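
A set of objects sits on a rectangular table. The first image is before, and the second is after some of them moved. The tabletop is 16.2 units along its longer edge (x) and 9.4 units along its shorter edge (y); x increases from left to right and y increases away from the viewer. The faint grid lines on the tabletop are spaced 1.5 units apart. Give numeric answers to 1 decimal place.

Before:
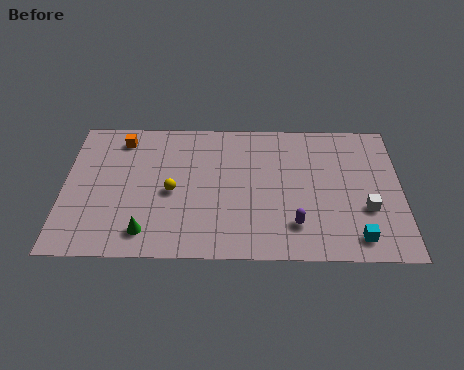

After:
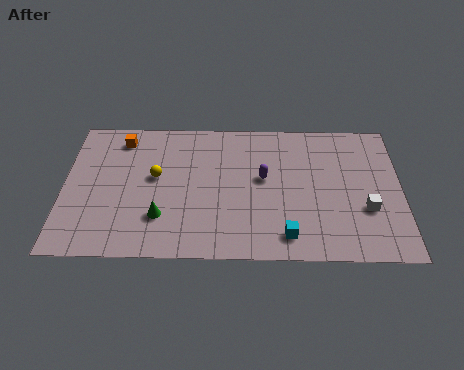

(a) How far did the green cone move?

1.2

The green cone moved from about (4.0, 1.6) to (4.7, 2.6), a distance of √(0.7² + 1.0²) ≈ 1.2.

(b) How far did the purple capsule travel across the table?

3.4

From (11.1, 2.2) to (9.6, 5.3), the purple capsule covered √(1.5² + 3.1²) ≈ 3.4 units.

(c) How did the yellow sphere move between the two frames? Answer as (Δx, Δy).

(-0.8, 1.0)

From the two frames, the yellow sphere sits at roughly (5.2, 4.3) before and (4.4, 5.3) after.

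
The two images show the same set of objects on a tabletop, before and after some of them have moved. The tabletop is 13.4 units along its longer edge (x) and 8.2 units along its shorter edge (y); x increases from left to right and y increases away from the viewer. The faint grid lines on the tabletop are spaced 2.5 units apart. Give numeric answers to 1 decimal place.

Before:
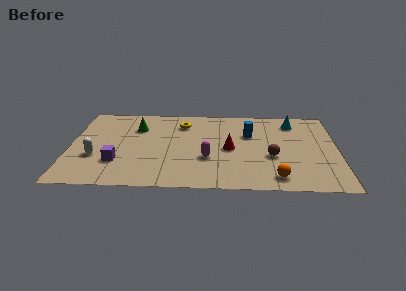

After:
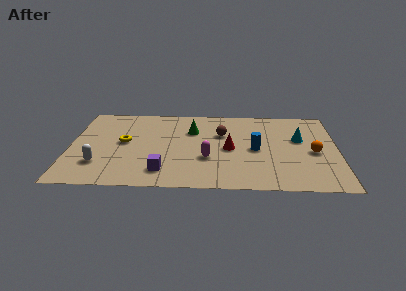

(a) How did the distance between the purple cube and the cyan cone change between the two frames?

-2.2

Before: roughly 9.8 units apart; after: 7.6. That's 2.2 units closer together.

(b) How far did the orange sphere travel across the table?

3.1

The orange sphere moved from about (10.3, 1.2) to (12.2, 3.7), a distance of √(1.9² + 2.5²) ≈ 3.1.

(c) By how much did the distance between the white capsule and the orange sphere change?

+1.6

They were about 9.2 units apart before and 10.8 after — 1.6 units further apart.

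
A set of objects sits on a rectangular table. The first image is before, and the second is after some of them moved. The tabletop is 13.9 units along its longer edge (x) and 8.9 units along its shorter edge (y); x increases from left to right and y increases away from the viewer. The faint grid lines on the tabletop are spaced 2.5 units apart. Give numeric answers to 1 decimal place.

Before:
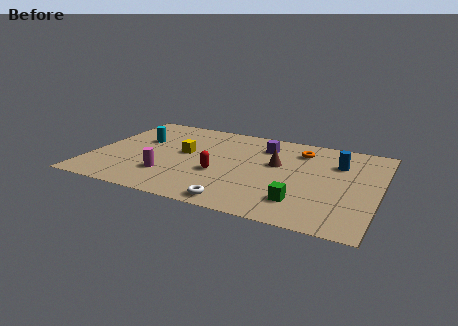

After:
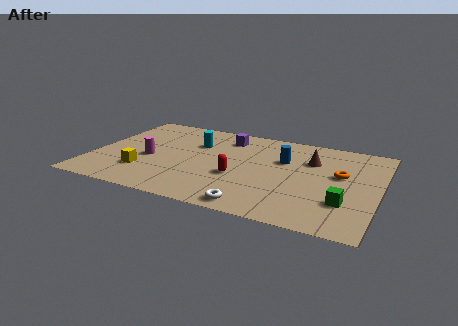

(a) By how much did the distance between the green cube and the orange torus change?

-2.4

They were about 5.0 units apart before and 2.6 after — 2.4 units closer together.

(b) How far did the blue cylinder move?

2.6

From (11.8, 6.3) to (9.2, 5.8), the blue cylinder covered √(2.6² + 0.5²) ≈ 2.6 units.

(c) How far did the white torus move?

0.8

From (7.5, 0.9) to (8.3, 0.9), the white torus covered √(0.8² + 0.0²) ≈ 0.8 units.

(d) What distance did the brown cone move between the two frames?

1.8

The brown cone moved from about (8.9, 5.3) to (10.5, 6.2), a distance of √(1.6² + 0.9²) ≈ 1.8.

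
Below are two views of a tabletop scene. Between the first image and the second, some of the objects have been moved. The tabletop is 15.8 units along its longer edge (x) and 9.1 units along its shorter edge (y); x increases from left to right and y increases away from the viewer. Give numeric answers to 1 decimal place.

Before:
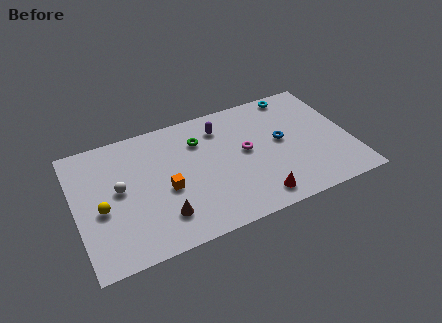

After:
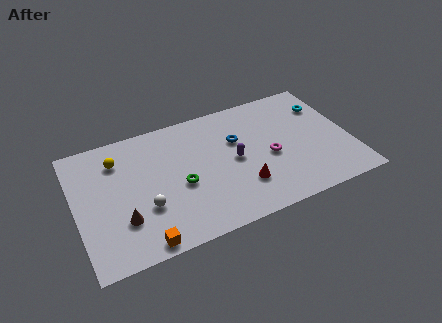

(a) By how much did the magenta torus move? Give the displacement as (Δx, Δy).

(1.3, -0.9)

The magenta torus was at about (9.8, 4.9) and moved to about (11.1, 4.0).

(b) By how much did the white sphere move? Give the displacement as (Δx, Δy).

(1.3, -1.8)

The white sphere was at about (2.5, 4.9) and moved to about (3.8, 3.1).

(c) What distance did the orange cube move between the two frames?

3.5

The orange cube was near (5.1, 3.9) before and (3.4, 0.8) after, so it travelled √(1.7² + 3.1²) ≈ 3.5 units.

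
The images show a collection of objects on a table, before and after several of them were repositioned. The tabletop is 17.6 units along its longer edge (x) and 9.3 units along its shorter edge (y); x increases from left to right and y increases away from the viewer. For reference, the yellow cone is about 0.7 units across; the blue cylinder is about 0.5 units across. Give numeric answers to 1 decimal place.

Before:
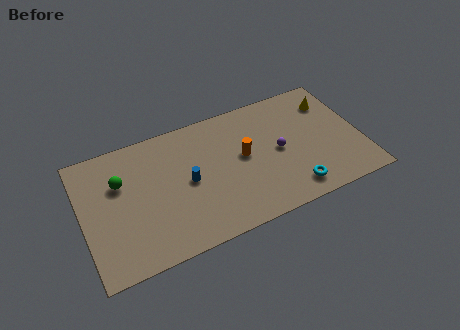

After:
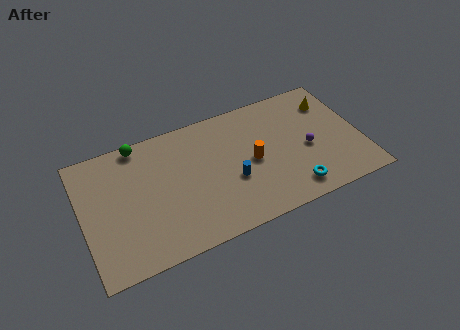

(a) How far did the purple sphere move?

1.9

The purple sphere moved from about (12.4, 4.6) to (14.2, 4.1), a distance of √(1.8² + 0.5²) ≈ 1.9.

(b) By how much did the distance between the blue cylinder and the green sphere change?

+2.9

The distance was about 4.4 in the first image and 7.3 in the second, so they moved 2.9 units further apart.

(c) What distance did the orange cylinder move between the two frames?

0.8

From (10.2, 5.1) to (10.7, 4.5), the orange cylinder covered √(0.5² + 0.6²) ≈ 0.8 units.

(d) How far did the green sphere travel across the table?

2.7

The green sphere was near (2.5, 6.2) before and (3.9, 8.5) after, so it travelled √(1.4² + 2.3²) ≈ 2.7 units.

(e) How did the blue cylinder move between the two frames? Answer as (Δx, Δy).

(2.7, -1.0)

The blue cylinder started near (6.6, 4.6) and ended near (9.3, 3.6).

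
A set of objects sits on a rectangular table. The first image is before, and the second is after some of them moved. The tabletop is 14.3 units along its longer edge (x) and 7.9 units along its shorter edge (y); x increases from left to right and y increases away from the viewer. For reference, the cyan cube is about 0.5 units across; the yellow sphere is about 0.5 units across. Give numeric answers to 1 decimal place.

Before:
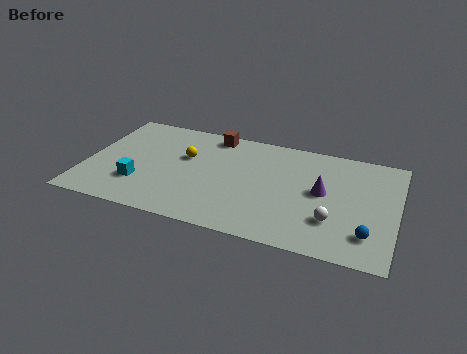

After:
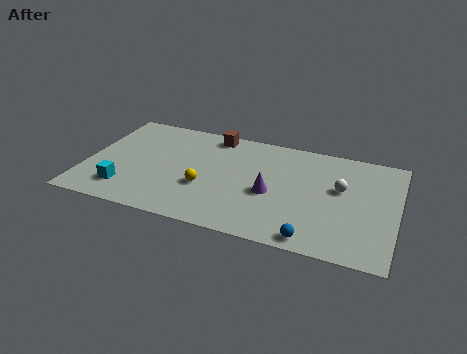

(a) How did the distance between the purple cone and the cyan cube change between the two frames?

-1.7

The distance was about 8.5 in the first image and 6.8 in the second, so they moved 1.7 units closer together.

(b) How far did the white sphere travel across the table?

2.4

From (11.5, 2.3) to (11.7, 4.7), the white sphere covered √(0.2² + 2.4²) ≈ 2.4 units.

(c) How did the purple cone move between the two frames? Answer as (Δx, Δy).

(-2.3, -0.8)

From the two frames, the purple cone sits at roughly (10.9, 4.2) before and (8.6, 3.4) after.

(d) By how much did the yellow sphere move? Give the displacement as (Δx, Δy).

(1.1, -2.0)

From the two frames, the yellow sphere sits at roughly (4.5, 4.9) before and (5.6, 2.9) after.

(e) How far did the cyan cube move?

0.8

The cyan cube was near (2.6, 2.3) before and (2.0, 1.7) after, so it travelled √(0.6² + 0.6²) ≈ 0.8 units.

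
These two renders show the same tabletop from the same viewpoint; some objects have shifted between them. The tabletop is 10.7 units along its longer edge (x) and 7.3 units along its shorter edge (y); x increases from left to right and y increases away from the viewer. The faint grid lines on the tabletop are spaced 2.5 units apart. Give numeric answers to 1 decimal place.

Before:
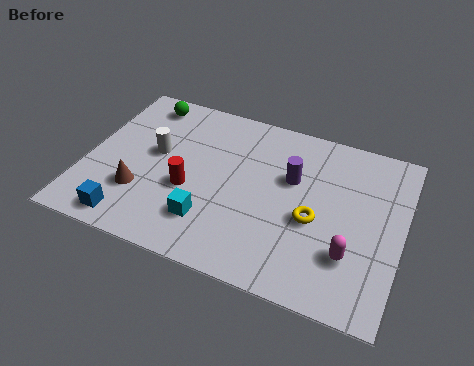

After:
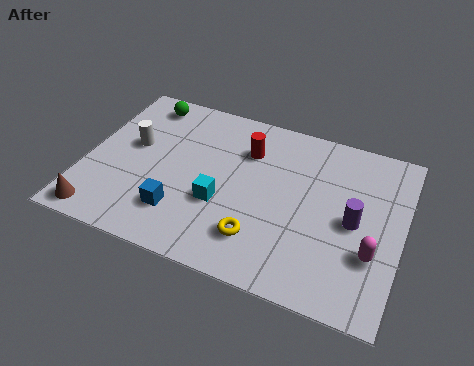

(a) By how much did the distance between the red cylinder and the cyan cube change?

+1.3

Before: roughly 1.4 units apart; after: 2.7. That's 1.3 units further apart.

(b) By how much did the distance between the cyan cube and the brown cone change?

+1.9

Before: roughly 2.4 units apart; after: 4.3. That's 1.9 units further apart.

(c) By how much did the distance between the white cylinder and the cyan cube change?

+0.4

Before: roughly 3.1 units apart; after: 3.5. That's 0.4 units further apart.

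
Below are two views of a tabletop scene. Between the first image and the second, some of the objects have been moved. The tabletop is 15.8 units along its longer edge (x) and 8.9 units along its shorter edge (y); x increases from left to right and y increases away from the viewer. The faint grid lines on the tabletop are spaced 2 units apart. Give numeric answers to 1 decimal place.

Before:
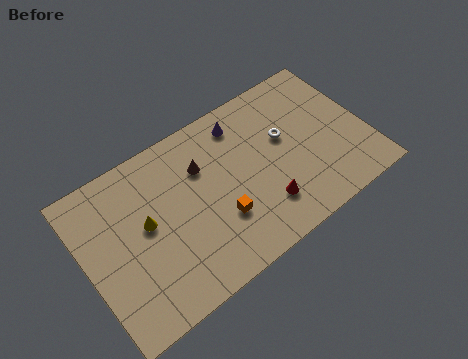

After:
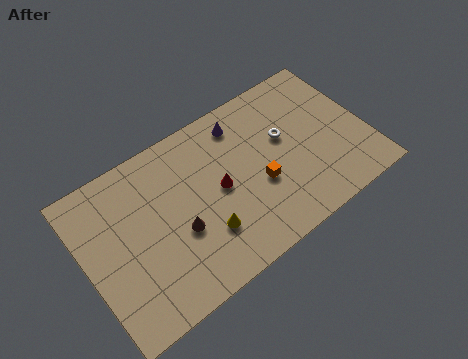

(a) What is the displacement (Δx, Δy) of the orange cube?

(2.4, 0.6)

The orange cube was at about (7.2, 2.9) and moved to about (9.6, 3.5).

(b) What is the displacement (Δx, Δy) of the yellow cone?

(2.9, -2.3)

The yellow cone started near (3.4, 4.9) and ended near (6.3, 2.6).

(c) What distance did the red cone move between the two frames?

3.1

The red cone was near (9.6, 2.2) before and (7.5, 4.5) after, so it travelled √(2.1² + 2.3²) ≈ 3.1 units.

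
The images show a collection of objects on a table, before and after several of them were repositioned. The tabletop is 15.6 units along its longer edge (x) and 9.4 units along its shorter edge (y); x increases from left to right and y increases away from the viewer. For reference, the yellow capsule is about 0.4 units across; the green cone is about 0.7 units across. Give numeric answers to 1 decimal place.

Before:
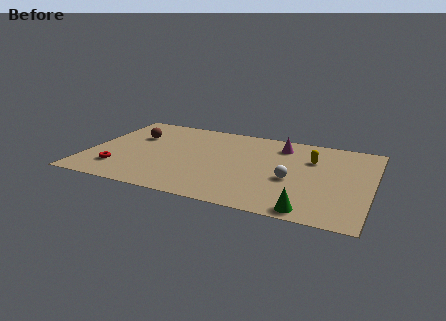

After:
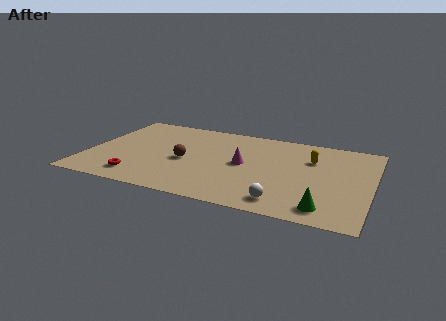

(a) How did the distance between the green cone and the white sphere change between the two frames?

-1.0

Before: roughly 3.2 units apart; after: 2.2. That's 1.0 units closer together.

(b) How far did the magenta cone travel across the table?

3.3

The magenta cone was near (10.4, 7.6) before and (8.6, 4.8) after, so it travelled √(1.8² + 2.8²) ≈ 3.3 units.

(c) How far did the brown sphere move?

3.7

The brown sphere moved from about (2.3, 6.3) to (5.4, 4.2), a distance of √(3.1² + 2.1²) ≈ 3.7.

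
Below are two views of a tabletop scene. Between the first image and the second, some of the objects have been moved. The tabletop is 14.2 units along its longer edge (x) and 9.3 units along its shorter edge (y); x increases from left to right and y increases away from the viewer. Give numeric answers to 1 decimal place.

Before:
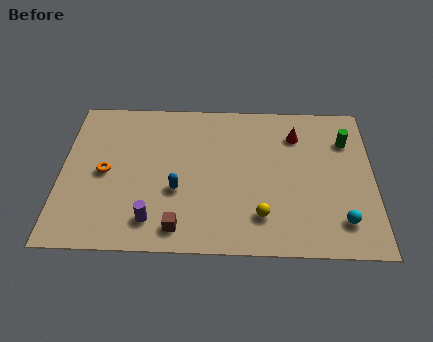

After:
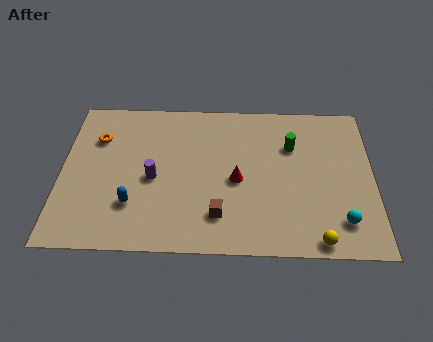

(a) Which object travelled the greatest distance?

the red cone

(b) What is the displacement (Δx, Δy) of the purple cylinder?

(0.0, 2.5)

From the two frames, the purple cylinder sits at roughly (4.2, 1.7) before and (4.2, 4.2) after.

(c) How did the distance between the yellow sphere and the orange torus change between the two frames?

+4.1

They were about 7.5 units apart before and 11.6 after — 4.1 units further apart.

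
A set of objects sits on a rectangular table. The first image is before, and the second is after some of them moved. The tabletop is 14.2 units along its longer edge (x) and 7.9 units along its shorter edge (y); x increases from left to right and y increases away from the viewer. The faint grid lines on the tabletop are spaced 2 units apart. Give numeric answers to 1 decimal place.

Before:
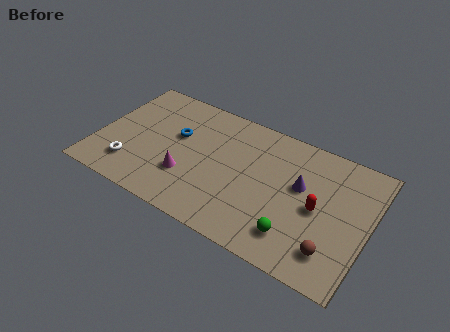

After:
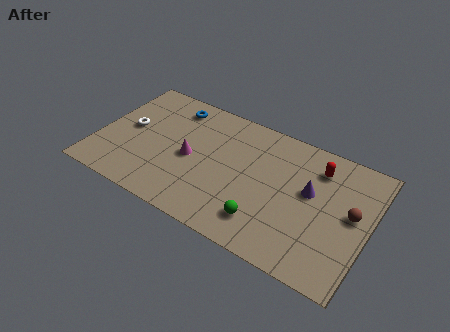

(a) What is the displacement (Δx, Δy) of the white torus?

(-0.5, 2.4)

From the two frames, the white torus sits at roughly (2.0, 1.8) before and (1.5, 4.2) after.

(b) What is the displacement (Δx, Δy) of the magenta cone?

(0.0, 1.2)

The magenta cone was at about (4.9, 2.5) and moved to about (4.9, 3.7).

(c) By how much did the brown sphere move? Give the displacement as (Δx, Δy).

(0.7, 2.6)

The brown sphere was at about (12.6, 1.7) and moved to about (13.3, 4.3).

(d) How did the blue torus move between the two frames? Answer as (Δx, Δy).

(-0.5, 1.8)

From the two frames, the blue torus sits at roughly (4.0, 4.8) before and (3.5, 6.6) after.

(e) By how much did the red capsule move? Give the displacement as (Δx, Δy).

(-0.3, 2.4)

From the two frames, the red capsule sits at roughly (11.6, 3.8) before and (11.3, 6.2) after.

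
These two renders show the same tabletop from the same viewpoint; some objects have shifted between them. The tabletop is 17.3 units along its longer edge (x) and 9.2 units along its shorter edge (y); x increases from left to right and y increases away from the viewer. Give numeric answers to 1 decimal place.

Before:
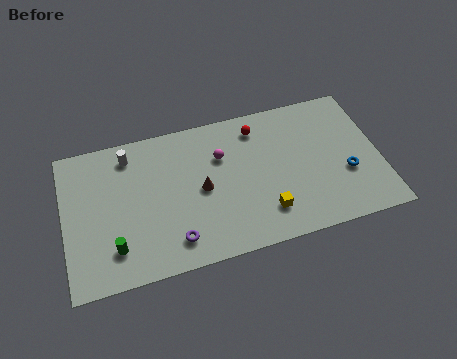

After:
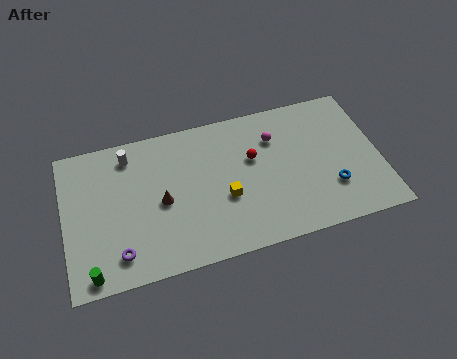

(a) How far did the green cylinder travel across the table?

1.8

The green cylinder was near (2.6, 2.1) before and (1.3, 0.9) after, so it travelled √(1.3² + 1.2²) ≈ 1.8 units.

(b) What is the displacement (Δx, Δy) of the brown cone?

(-2.2, -0.2)

The brown cone started near (7.5, 4.5) and ended near (5.3, 4.3).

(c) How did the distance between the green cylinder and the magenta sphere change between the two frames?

+4.5

The distance was about 7.4 in the first image and 11.9 in the second, so they moved 4.5 units further apart.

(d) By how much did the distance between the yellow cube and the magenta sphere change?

-0.4

The distance was about 4.7 in the first image and 4.3 in the second, so they moved 0.4 units closer together.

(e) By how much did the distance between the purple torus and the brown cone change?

+0.3

They were about 3.3 units apart before and 3.6 after — 0.3 units further apart.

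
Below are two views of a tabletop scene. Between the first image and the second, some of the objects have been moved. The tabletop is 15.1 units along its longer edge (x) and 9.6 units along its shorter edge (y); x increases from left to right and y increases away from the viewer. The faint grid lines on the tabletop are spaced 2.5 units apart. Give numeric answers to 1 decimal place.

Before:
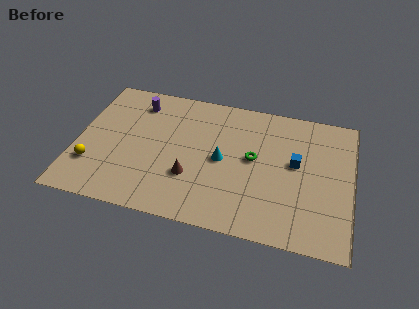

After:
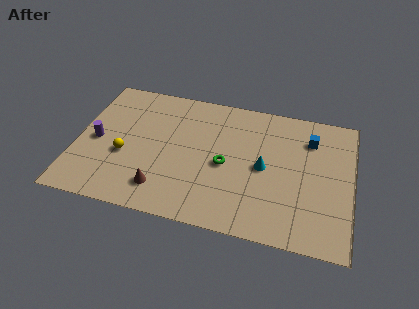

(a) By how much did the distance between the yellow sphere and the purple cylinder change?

-3.8

They were about 5.5 units apart before and 1.7 after — 3.8 units closer together.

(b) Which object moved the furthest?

the purple cylinder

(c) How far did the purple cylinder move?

3.9

The purple cylinder moved from about (3.1, 7.8) to (1.1, 4.5), a distance of √(2.0² + 3.3²) ≈ 3.9.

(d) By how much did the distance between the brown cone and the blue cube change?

+3.4

The distance was about 6.1 in the first image and 9.5 in the second, so they moved 3.4 units further apart.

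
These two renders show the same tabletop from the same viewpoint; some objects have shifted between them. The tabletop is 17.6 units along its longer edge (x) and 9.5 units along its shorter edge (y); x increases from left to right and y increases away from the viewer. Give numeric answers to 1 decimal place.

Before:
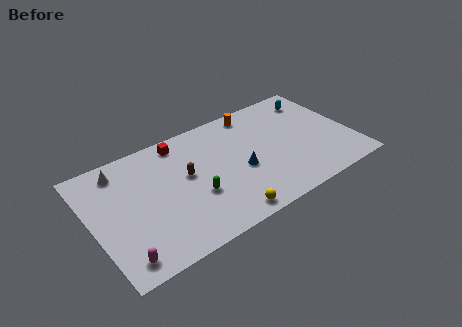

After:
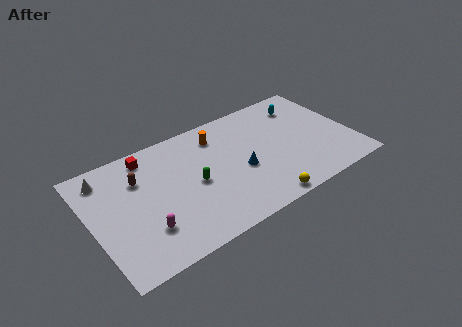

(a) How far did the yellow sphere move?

2.4

The yellow sphere was near (8.3, 1.0) before and (10.7, 0.8) after, so it travelled √(2.4² + 0.2²) ≈ 2.4 units.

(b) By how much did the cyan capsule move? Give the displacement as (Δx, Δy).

(-0.9, -0.2)

The cyan capsule started near (15.8, 7.7) and ended near (14.9, 7.5).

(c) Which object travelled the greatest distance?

the brown capsule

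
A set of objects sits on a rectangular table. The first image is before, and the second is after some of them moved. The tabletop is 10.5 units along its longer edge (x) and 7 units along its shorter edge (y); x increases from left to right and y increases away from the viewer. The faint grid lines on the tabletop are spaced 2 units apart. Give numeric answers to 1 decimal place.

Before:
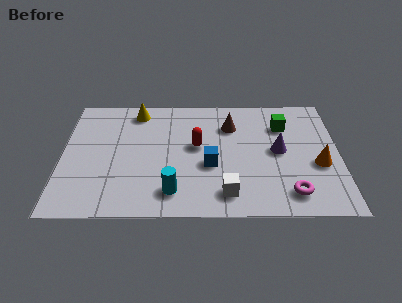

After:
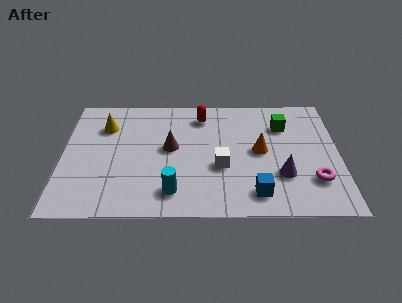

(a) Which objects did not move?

the cyan cylinder and the green cube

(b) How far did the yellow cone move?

1.5

The yellow cone was near (2.8, 6.0) before and (1.6, 5.1) after, so it travelled √(1.2² + 0.9²) ≈ 1.5 units.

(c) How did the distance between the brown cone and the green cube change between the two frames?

+2.5

The distance was about 2.0 in the first image and 4.5 in the second, so they moved 2.5 units further apart.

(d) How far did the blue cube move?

2.3

From (5.6, 2.8) to (7.3, 1.2), the blue cube covered √(1.7² + 1.6²) ≈ 2.3 units.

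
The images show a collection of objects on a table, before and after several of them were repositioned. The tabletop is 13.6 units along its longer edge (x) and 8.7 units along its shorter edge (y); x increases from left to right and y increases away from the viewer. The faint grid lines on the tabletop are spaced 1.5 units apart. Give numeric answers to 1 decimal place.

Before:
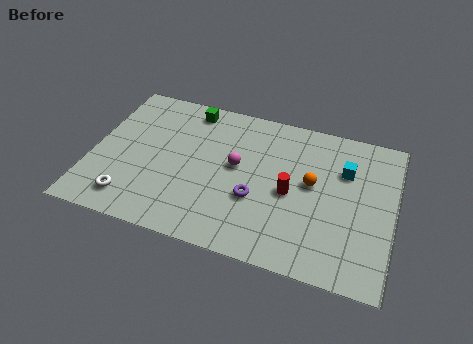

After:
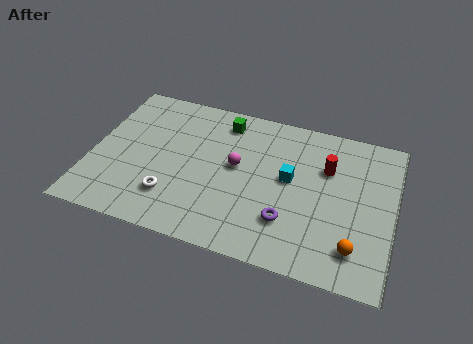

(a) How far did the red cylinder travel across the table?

2.4

The red cylinder moved from about (9.0, 4.0) to (10.5, 5.9), a distance of √(1.5² + 1.9²) ≈ 2.4.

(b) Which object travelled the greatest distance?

the orange sphere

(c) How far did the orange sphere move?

3.7

The orange sphere was near (9.9, 4.8) before and (12.0, 1.8) after, so it travelled √(2.1² + 3.0²) ≈ 3.7 units.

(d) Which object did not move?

the magenta sphere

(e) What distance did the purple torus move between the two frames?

1.7

From (7.5, 3.2) to (9.0, 2.4), the purple torus covered √(1.5² + 0.8²) ≈ 1.7 units.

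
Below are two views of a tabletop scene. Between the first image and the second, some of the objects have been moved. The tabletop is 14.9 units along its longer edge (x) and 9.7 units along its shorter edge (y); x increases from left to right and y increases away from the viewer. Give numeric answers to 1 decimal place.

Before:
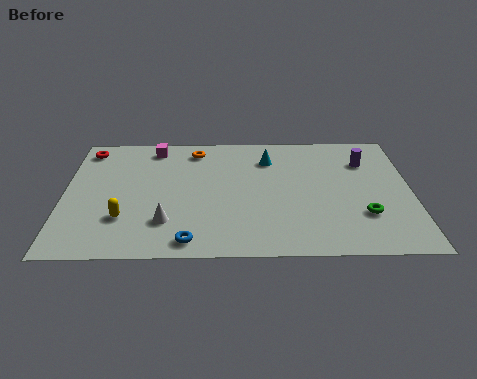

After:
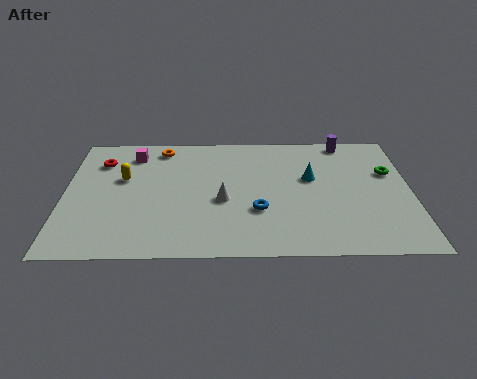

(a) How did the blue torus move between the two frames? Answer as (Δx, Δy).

(2.9, 2.2)

From the two frames, the blue torus sits at roughly (5.4, 1.1) before and (8.3, 3.3) after.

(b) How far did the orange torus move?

1.5

The orange torus moved from about (5.6, 8.2) to (4.1, 8.4), a distance of √(1.5² + 0.2²) ≈ 1.5.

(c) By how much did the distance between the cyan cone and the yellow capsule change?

+0.4

Before: roughly 7.7 units apart; after: 8.1. That's 0.4 units further apart.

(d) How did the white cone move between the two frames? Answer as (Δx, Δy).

(2.4, 1.6)

The white cone was at about (4.4, 2.5) and moved to about (6.8, 4.1).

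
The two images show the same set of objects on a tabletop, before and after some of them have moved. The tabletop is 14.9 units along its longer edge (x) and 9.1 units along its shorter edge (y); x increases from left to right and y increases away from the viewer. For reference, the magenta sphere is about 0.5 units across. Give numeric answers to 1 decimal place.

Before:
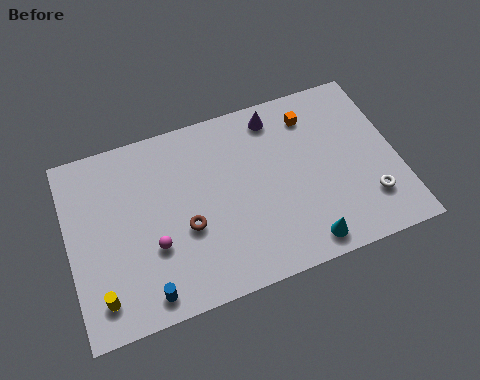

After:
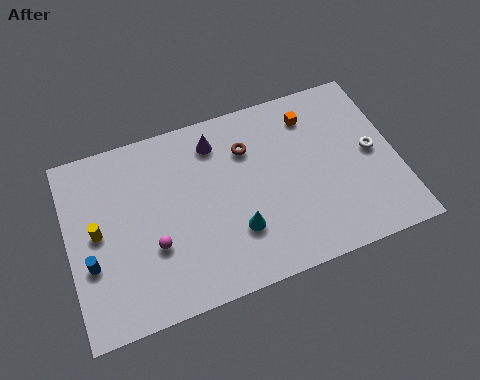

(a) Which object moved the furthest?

the brown torus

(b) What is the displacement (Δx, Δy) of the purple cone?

(-2.8, -0.4)

The purple cone started near (9.7, 7.8) and ended near (6.9, 7.4).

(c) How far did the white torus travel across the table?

2.3

From (13.4, 2.3) to (13.8, 4.6), the white torus covered √(0.4² + 2.3²) ≈ 2.3 units.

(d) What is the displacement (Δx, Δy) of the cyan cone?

(-2.9, 1.6)

The cyan cone started near (10.3, 1.1) and ended near (7.4, 2.7).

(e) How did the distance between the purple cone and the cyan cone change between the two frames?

-2.0

Before: roughly 6.7 units apart; after: 4.7. That's 2.0 units closer together.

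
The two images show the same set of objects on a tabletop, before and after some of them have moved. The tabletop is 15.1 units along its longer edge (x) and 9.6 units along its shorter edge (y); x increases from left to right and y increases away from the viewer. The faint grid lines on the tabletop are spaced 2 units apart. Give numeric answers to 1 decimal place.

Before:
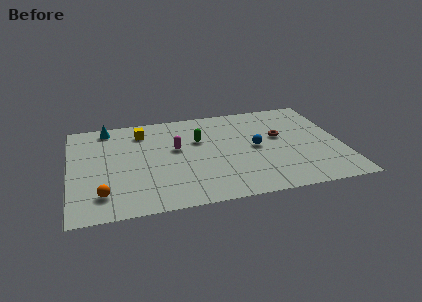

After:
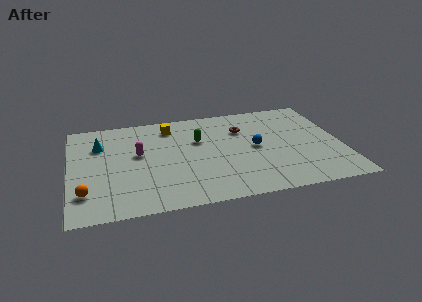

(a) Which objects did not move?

the blue sphere and the green capsule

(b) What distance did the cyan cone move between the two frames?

1.8

From (2.2, 8.5) to (1.7, 6.8), the cyan cone covered √(0.5² + 1.7²) ≈ 1.8 units.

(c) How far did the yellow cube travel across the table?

1.6

The yellow cube moved from about (4.1, 7.7) to (5.7, 7.9), a distance of √(1.6² + 0.2²) ≈ 1.6.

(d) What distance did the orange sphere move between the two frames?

0.9

The orange sphere was near (1.7, 2.0) before and (0.8, 2.3) after, so it travelled √(0.9² + 0.3²) ≈ 0.9 units.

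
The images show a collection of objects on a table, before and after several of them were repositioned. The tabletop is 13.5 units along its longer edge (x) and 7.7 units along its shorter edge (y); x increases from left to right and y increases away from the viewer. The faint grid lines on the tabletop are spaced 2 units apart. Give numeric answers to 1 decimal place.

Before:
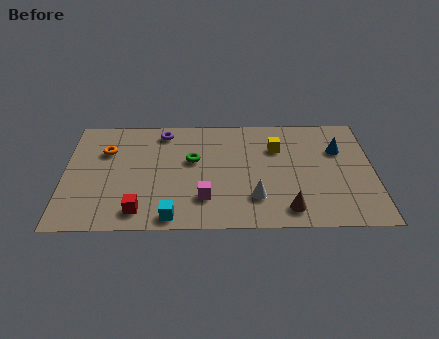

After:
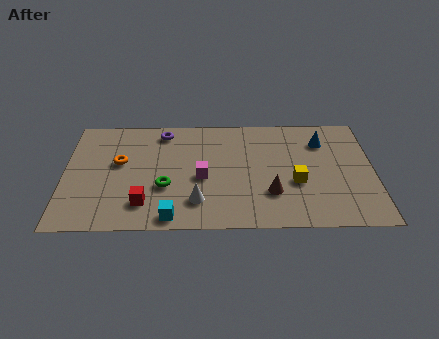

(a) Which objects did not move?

the purple torus and the cyan cube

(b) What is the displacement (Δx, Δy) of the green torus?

(-1.2, -1.8)

The green torus was at about (5.6, 4.6) and moved to about (4.4, 2.8).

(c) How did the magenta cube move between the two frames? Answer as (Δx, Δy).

(-0.1, 1.4)

The magenta cube was at about (6.1, 2.0) and moved to about (6.0, 3.4).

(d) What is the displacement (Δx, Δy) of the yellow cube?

(0.8, -2.4)

The yellow cube was at about (9.3, 5.4) and moved to about (10.1, 3.0).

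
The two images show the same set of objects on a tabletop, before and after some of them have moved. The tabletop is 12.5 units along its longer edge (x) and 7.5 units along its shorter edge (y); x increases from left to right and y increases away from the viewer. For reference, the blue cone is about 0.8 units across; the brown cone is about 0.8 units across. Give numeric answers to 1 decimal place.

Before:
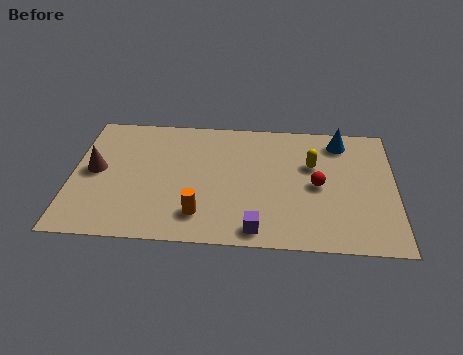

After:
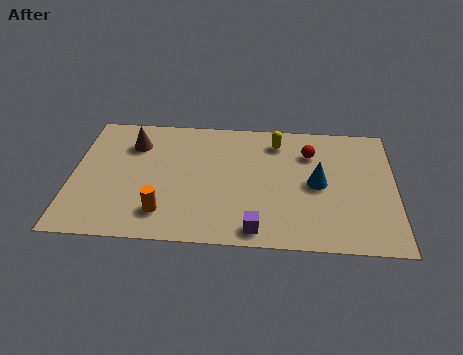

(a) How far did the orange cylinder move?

1.4

The orange cylinder moved from about (5.0, 1.6) to (3.6, 1.6), a distance of √(1.4² + 0.0²) ≈ 1.4.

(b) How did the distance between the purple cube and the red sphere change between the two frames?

+1.5

Before: roughly 3.5 units apart; after: 5.0. That's 1.5 units further apart.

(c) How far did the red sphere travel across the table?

1.9

The red sphere was near (9.5, 3.6) before and (9.2, 5.5) after, so it travelled √(0.3² + 1.9²) ≈ 1.9 units.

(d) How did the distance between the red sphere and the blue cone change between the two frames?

-1.0

The distance was about 2.8 in the first image and 1.8 in the second, so they moved 1.0 units closer together.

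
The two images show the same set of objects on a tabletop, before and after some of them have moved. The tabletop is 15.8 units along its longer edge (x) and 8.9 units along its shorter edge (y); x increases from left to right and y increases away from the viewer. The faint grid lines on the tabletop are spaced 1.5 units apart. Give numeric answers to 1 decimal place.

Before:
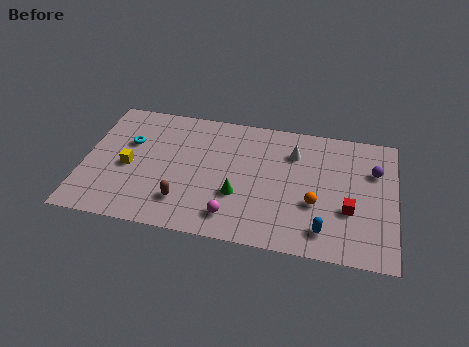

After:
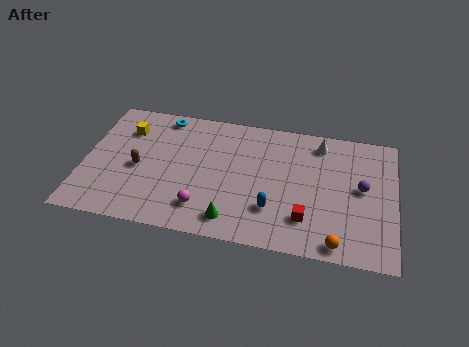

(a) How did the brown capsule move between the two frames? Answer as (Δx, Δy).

(-2.4, 1.9)

The brown capsule started near (5.2, 2.1) and ended near (2.8, 4.0).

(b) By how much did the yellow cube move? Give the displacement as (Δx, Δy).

(-0.3, 2.6)

From the two frames, the yellow cube sits at roughly (2.3, 4.0) before and (2.0, 6.6) after.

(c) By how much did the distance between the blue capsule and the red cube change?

-0.3

The distance was about 2.0 in the first image and 1.7 in the second, so they moved 0.3 units closer together.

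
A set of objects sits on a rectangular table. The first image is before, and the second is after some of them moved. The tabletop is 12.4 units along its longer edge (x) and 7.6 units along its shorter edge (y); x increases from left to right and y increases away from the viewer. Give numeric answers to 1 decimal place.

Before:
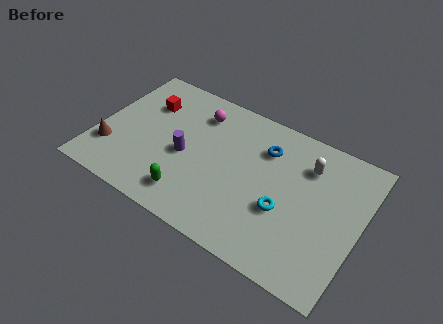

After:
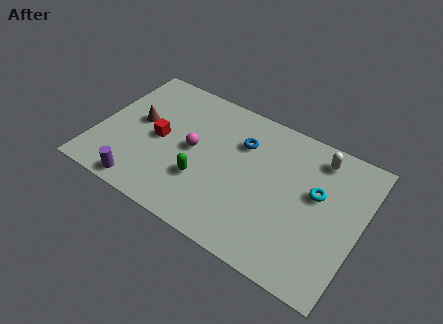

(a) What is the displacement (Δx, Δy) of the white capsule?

(0.4, 0.7)

From the two frames, the white capsule sits at roughly (9.7, 5.7) before and (10.1, 6.4) after.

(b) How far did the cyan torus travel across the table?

2.1

The cyan torus moved from about (9.0, 2.9) to (10.3, 4.5), a distance of √(1.3² + 1.6²) ≈ 2.1.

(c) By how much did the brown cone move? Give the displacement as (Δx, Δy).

(1.0, 2.1)

The brown cone was at about (0.8, 2.1) and moved to about (1.8, 4.2).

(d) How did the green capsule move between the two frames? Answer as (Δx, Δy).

(0.4, 1.1)

From the two frames, the green capsule sits at roughly (4.8, 1.4) before and (5.2, 2.5) after.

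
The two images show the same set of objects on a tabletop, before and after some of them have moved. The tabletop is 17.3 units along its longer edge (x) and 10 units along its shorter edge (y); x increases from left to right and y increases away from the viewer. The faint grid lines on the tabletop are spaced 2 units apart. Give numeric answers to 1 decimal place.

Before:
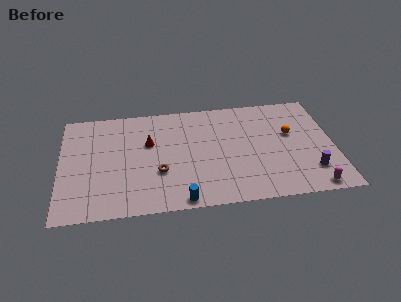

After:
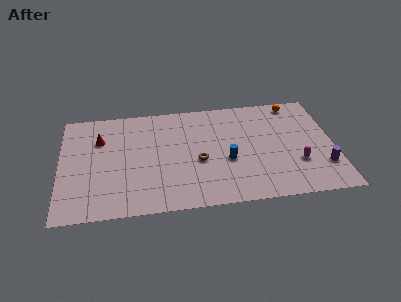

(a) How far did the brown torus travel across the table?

2.6

The brown torus moved from about (6.2, 3.5) to (8.7, 4.2), a distance of √(2.5² + 0.7²) ≈ 2.6.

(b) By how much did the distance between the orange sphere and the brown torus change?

-0.9

The distance was about 8.8 in the first image and 7.9 in the second, so they moved 0.9 units closer together.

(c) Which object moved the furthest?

the blue cylinder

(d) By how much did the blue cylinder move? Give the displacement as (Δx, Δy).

(3.0, 3.2)

The blue cylinder started near (7.5, 0.8) and ended near (10.5, 4.0).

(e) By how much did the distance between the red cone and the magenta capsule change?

+1.5

Before: roughly 11.5 units apart; after: 13.0. That's 1.5 units further apart.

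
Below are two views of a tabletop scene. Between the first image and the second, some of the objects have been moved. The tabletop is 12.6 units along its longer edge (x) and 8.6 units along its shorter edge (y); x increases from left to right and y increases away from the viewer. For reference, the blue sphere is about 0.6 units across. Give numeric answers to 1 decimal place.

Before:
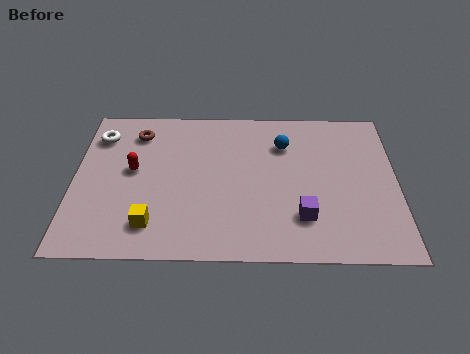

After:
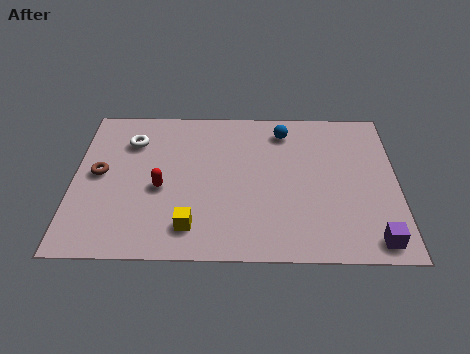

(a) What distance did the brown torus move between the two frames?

2.8

The brown torus moved from about (2.4, 6.9) to (1.0, 4.5), a distance of √(1.4² + 2.4²) ≈ 2.8.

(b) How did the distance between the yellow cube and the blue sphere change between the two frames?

-0.3

Before: roughly 6.9 units apart; after: 6.6. That's 0.3 units closer together.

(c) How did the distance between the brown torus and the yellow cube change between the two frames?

-0.6

They were about 5.2 units apart before and 4.6 after — 0.6 units closer together.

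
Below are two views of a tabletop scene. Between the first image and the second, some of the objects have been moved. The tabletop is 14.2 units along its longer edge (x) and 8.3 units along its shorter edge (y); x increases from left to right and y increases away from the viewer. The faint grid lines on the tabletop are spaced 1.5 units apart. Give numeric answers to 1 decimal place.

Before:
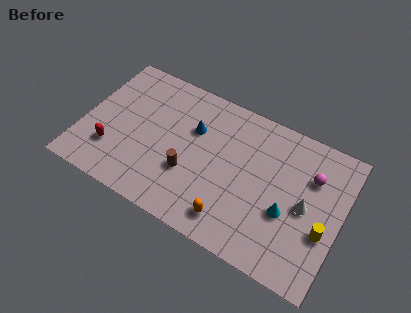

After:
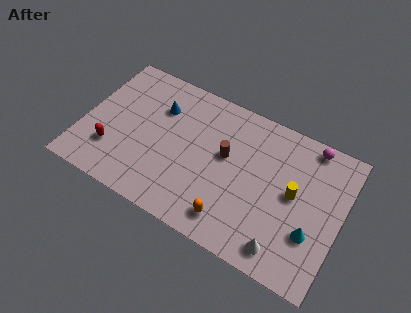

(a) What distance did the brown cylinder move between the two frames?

2.6

The brown cylinder was near (6.0, 2.9) before and (7.8, 4.8) after, so it travelled √(1.8² + 1.9²) ≈ 2.6 units.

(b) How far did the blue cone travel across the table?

2.0

The blue cone was near (5.9, 5.5) before and (3.9, 5.9) after, so it travelled √(2.0² + 0.4²) ≈ 2.0 units.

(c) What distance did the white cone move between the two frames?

2.9

The white cone moved from about (12.3, 4.0) to (11.5, 1.2), a distance of √(0.8² + 2.8²) ≈ 2.9.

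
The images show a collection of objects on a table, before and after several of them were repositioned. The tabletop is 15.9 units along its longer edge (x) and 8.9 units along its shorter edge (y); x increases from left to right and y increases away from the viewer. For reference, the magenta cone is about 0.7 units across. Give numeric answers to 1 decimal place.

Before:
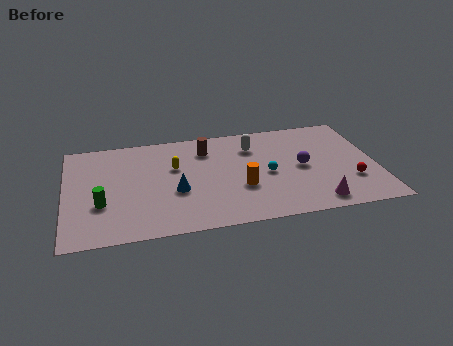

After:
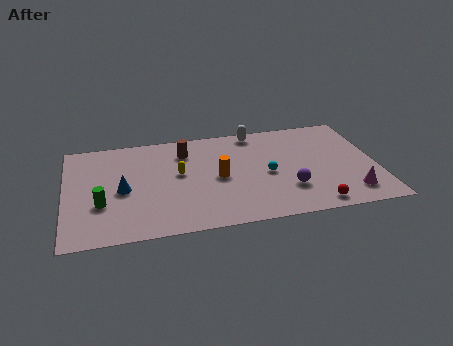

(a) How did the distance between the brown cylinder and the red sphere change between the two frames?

+0.3

The distance was about 8.3 in the first image and 8.6 in the second, so they moved 0.3 units further apart.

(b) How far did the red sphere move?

2.6

The red sphere was near (14.5, 2.7) before and (12.5, 1.0) after, so it travelled √(2.0² + 1.7²) ≈ 2.6 units.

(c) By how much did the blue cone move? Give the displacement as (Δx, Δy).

(-2.7, 0.6)

The blue cone started near (5.6, 3.5) and ended near (2.9, 4.1).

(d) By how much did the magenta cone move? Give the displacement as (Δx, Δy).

(1.8, 0.5)

The magenta cone started near (12.6, 1.2) and ended near (14.4, 1.7).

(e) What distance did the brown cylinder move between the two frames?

1.1

The brown cylinder moved from about (7.3, 6.9) to (6.2, 6.9), a distance of √(1.1² + 0.0²) ≈ 1.1.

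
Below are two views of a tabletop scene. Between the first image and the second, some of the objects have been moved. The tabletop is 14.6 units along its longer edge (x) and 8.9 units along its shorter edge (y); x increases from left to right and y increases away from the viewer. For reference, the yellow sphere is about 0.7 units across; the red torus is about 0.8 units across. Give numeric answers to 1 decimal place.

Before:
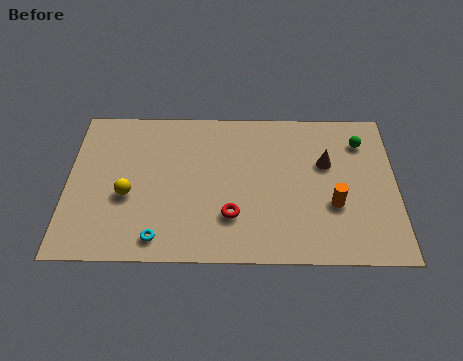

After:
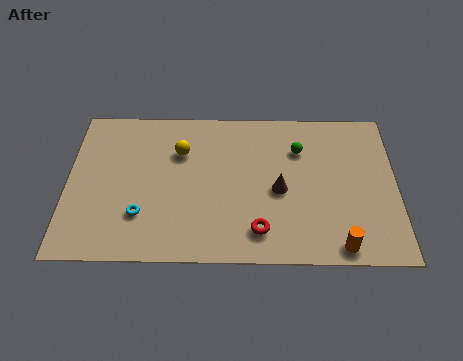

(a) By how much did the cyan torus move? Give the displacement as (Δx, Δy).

(-0.8, 1.3)

From the two frames, the cyan torus sits at roughly (4.1, 1.2) before and (3.3, 2.5) after.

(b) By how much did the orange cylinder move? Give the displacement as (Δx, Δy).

(0.2, -2.3)

The orange cylinder was at about (11.8, 3.2) and moved to about (12.0, 0.9).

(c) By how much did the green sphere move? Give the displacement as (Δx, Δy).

(-2.8, -0.5)

From the two frames, the green sphere sits at roughly (13.1, 6.9) before and (10.3, 6.4) after.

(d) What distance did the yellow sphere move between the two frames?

3.5

The yellow sphere was near (2.7, 3.6) before and (5.0, 6.2) after, so it travelled √(2.3² + 2.6²) ≈ 3.5 units.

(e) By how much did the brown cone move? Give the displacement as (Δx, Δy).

(-2.1, -1.6)

The brown cone was at about (11.5, 5.6) and moved to about (9.4, 4.0).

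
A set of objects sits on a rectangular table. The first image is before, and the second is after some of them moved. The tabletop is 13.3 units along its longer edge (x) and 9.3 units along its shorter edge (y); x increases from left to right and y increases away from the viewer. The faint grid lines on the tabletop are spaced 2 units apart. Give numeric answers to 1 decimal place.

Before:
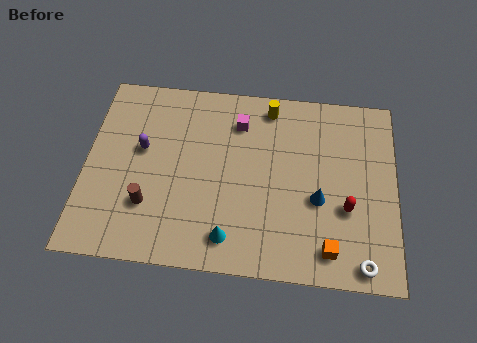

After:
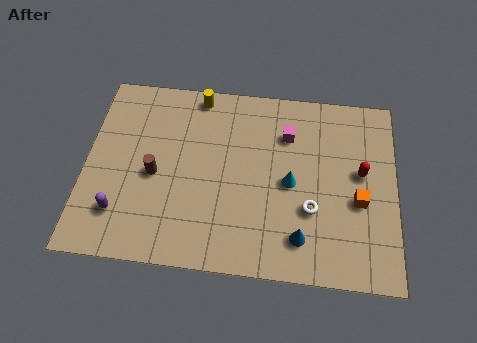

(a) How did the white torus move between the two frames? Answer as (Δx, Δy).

(-2.2, 2.3)

The white torus started near (11.9, 0.9) and ended near (9.7, 3.2).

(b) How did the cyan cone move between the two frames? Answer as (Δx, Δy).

(2.5, 2.9)

The cyan cone started near (6.3, 1.5) and ended near (8.8, 4.4).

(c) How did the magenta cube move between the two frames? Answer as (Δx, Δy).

(2.1, -0.4)

From the two frames, the magenta cube sits at roughly (6.5, 7.2) before and (8.6, 6.8) after.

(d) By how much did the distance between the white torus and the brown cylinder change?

-2.5

Before: roughly 9.3 units apart; after: 6.8. That's 2.5 units closer together.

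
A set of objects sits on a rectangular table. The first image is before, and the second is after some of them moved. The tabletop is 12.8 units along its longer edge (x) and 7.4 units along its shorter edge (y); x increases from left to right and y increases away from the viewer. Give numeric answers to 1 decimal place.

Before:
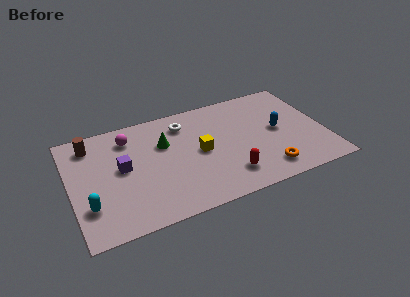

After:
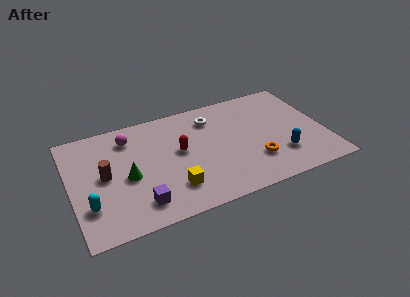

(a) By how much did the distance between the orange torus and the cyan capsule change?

-0.5

Before: roughly 8.8 units apart; after: 8.3. That's 0.5 units closer together.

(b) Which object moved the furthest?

the red capsule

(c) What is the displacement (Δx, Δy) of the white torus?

(1.4, -0.1)

From the two frames, the white torus sits at roughly (5.9, 5.9) before and (7.3, 5.8) after.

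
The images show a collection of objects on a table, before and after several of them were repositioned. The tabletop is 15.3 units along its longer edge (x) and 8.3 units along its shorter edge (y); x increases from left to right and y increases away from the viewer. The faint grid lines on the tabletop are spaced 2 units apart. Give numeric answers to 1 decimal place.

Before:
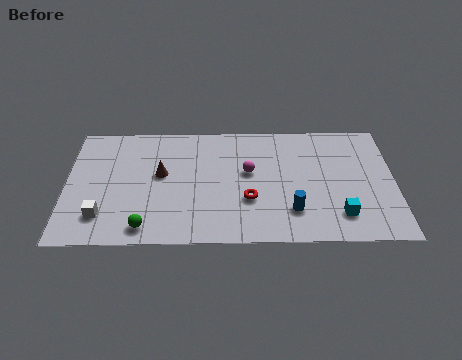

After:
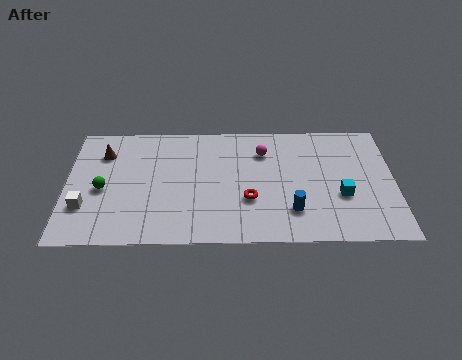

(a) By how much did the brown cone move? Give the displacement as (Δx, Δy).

(-2.7, 1.5)

The brown cone started near (4.4, 4.7) and ended near (1.7, 6.2).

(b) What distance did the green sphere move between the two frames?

3.3

The green sphere moved from about (3.7, 1.1) to (1.7, 3.7), a distance of √(2.0² + 2.6²) ≈ 3.3.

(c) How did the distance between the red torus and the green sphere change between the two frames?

+1.7

Before: roughly 5.1 units apart; after: 6.8. That's 1.7 units further apart.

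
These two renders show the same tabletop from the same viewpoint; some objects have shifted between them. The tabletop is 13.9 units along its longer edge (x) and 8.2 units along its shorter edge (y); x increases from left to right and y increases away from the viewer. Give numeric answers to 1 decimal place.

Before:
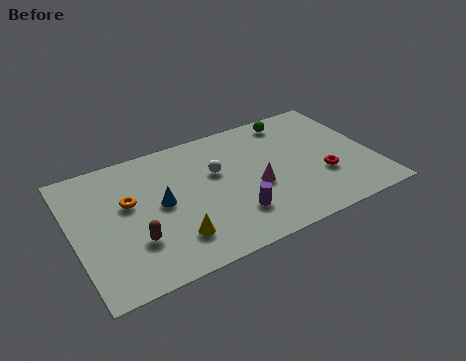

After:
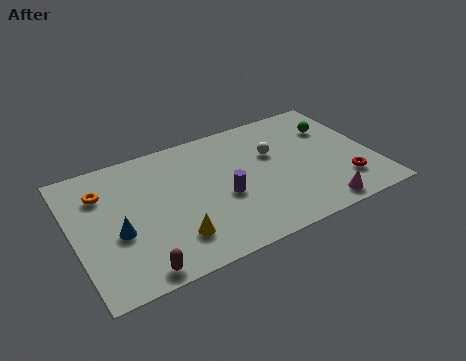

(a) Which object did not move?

the yellow cone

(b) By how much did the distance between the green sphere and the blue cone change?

+3.6

Before: roughly 7.2 units apart; after: 10.8. That's 3.6 units further apart.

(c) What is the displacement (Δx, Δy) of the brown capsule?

(-0.1, -1.7)

From the two frames, the brown capsule sits at roughly (2.6, 2.5) before and (2.5, 0.8) after.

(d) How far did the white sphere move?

2.7

From (6.7, 5.1) to (9.4, 5.2), the white sphere covered √(2.7² + 0.1²) ≈ 2.7 units.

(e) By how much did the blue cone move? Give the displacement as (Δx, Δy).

(-2.1, -0.9)

The blue cone was at about (4.0, 4.2) and moved to about (1.9, 3.3).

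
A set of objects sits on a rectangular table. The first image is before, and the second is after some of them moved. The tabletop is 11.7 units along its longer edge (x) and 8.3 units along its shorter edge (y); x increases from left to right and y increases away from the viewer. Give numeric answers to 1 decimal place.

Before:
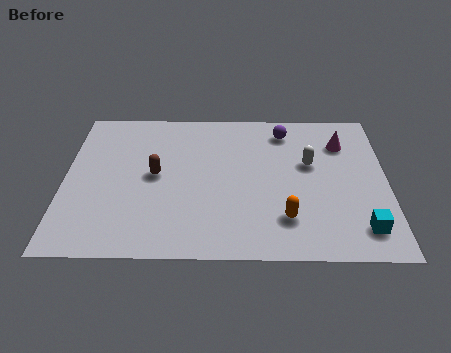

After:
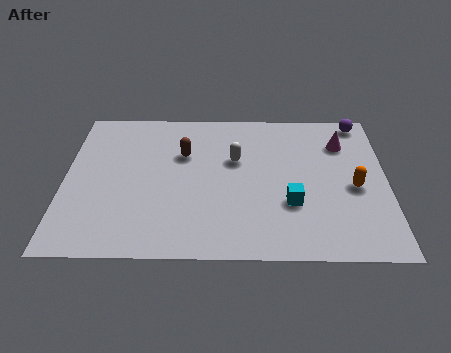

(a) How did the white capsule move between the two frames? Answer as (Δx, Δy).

(-2.7, 0.2)

The white capsule was at about (8.9, 5.0) and moved to about (6.2, 5.2).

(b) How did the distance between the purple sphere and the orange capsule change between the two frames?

-1.1

Before: roughly 4.9 units apart; after: 3.8. That's 1.1 units closer together.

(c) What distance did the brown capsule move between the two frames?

1.6

The brown capsule moved from about (3.3, 4.3) to (4.3, 5.5), a distance of √(1.0² + 1.2²) ≈ 1.6.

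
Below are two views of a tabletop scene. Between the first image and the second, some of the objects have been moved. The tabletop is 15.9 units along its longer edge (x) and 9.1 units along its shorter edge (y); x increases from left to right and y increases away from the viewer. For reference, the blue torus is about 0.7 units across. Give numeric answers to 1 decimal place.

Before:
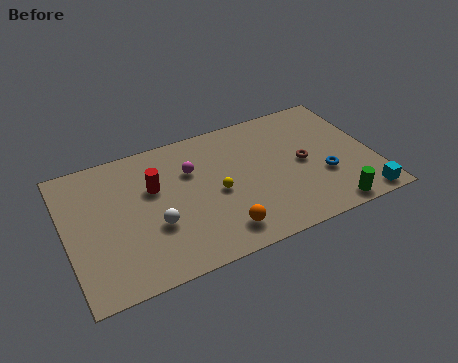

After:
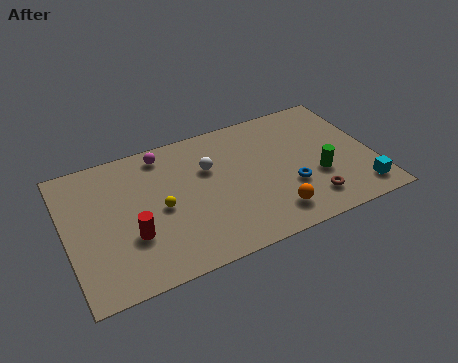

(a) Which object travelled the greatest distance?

the white sphere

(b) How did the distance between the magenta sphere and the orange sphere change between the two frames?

+3.3

The distance was about 4.7 in the first image and 8.0 in the second, so they moved 3.3 units further apart.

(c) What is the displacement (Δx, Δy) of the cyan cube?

(0.0, 0.6)

The cyan cube started near (14.9, 0.9) and ended near (14.9, 1.5).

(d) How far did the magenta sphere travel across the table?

2.1

From (6.6, 6.2) to (5.3, 7.9), the magenta sphere covered √(1.3² + 1.7²) ≈ 2.1 units.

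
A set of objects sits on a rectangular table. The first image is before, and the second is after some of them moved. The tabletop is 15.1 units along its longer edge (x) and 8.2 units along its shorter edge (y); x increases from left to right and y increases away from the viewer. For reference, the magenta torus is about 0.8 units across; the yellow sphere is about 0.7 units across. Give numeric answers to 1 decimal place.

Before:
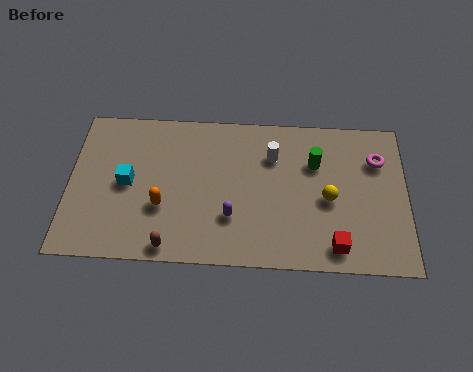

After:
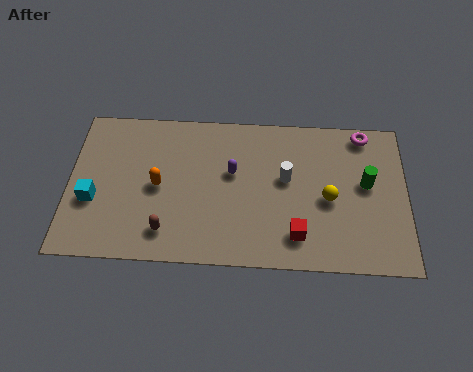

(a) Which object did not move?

the yellow sphere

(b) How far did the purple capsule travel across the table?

2.4

The purple capsule moved from about (7.3, 2.5) to (7.3, 4.9), a distance of √(0.0² + 2.4²) ≈ 2.4.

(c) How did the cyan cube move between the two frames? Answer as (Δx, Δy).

(-1.5, -1.0)

The cyan cube started near (2.6, 4.1) and ended near (1.1, 3.1).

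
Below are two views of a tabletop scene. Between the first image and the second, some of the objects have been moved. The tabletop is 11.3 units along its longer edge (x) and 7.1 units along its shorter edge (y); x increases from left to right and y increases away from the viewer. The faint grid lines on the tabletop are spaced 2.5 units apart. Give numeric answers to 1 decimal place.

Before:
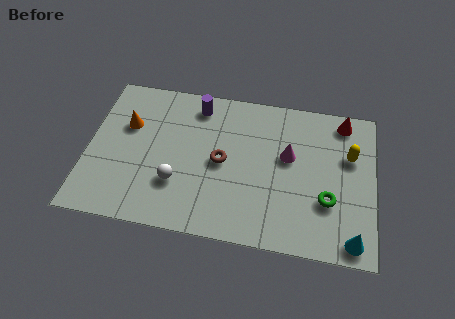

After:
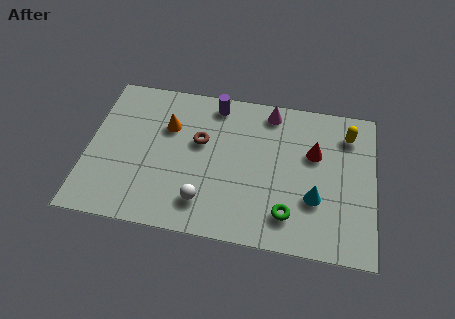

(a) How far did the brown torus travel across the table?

1.2

The brown torus moved from about (5.3, 3.5) to (4.4, 4.3), a distance of √(0.9² + 0.8²) ≈ 1.2.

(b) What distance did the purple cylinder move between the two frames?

0.7

From (4.2, 6.0) to (4.9, 6.2), the purple cylinder covered √(0.7² + 0.2²) ≈ 0.7 units.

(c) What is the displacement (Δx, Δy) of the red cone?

(-1.1, -1.7)

The red cone was at about (10.0, 6.2) and moved to about (8.9, 4.5).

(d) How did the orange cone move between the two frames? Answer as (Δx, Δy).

(1.6, 0.2)

The orange cone was at about (1.5, 4.6) and moved to about (3.1, 4.8).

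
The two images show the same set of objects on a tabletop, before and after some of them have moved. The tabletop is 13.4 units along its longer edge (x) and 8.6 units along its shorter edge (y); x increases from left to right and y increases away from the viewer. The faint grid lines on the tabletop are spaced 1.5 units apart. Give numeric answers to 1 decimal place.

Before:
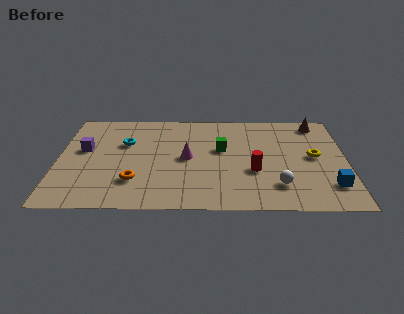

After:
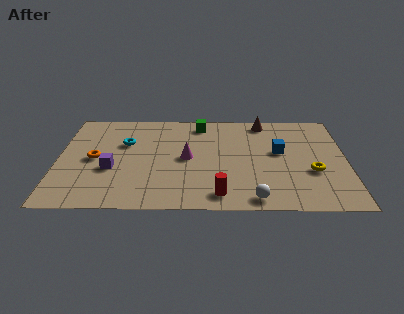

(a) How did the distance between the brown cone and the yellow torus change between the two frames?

+1.9

The distance was about 3.0 in the first image and 4.9 in the second, so they moved 1.9 units further apart.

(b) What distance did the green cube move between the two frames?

2.5

From (7.6, 5.1) to (6.6, 7.4), the green cube covered √(1.0² + 2.3²) ≈ 2.5 units.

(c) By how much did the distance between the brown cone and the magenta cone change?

-2.0

Before: roughly 6.9 units apart; after: 4.9. That's 2.0 units closer together.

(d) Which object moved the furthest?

the blue cube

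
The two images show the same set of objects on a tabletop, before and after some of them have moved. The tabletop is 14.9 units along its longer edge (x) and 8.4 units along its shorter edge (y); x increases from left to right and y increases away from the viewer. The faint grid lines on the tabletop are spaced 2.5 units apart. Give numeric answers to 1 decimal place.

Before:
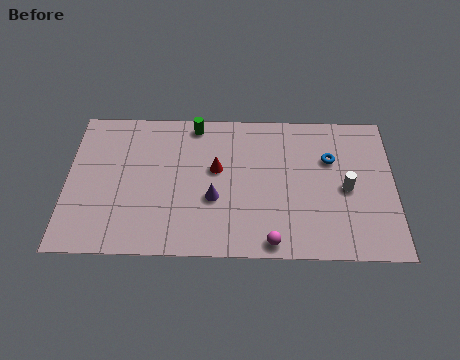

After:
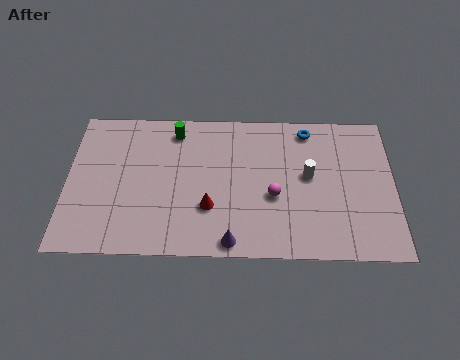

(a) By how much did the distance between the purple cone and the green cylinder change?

+2.4

The distance was about 4.4 in the first image and 6.8 in the second, so they moved 2.4 units further apart.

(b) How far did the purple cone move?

2.5

The purple cone was near (6.7, 3.2) before and (7.5, 0.8) after, so it travelled √(0.8² + 2.4²) ≈ 2.5 units.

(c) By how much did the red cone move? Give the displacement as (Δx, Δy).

(-0.3, -2.2)

From the two frames, the red cone sits at roughly (6.8, 4.9) before and (6.5, 2.7) after.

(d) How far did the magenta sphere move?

2.6

The magenta sphere moved from about (9.3, 0.8) to (9.4, 3.4), a distance of √(0.1² + 2.6²) ≈ 2.6.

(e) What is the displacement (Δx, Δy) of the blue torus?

(-1.0, 1.7)

The blue torus was at about (12.0, 5.6) and moved to about (11.0, 7.3).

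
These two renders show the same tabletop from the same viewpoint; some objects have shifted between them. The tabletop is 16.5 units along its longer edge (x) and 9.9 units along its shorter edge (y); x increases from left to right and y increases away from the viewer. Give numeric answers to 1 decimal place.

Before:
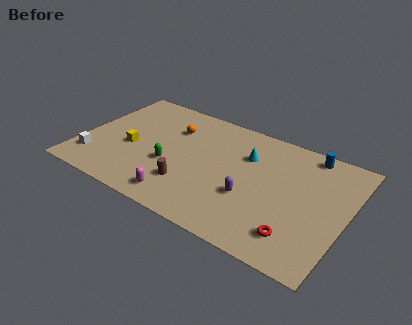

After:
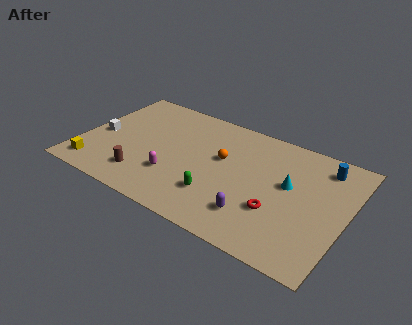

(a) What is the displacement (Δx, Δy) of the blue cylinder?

(1.0, -0.7)

The blue cylinder was at about (13.7, 8.9) and moved to about (14.7, 8.2).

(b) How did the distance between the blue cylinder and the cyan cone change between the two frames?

-1.0

Before: roughly 4.1 units apart; after: 3.1. That's 1.0 units closer together.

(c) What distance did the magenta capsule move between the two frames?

1.7

The magenta capsule was near (6.8, 1.4) before and (6.1, 3.0) after, so it travelled √(0.7² + 1.6²) ≈ 1.7 units.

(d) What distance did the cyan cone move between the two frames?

3.0

The cyan cone was near (10.1, 6.9) before and (12.9, 5.7) after, so it travelled √(2.8² + 1.2²) ≈ 3.0 units.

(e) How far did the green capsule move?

3.4

From (5.7, 3.8) to (8.9, 2.7), the green capsule covered √(3.2² + 1.1²) ≈ 3.4 units.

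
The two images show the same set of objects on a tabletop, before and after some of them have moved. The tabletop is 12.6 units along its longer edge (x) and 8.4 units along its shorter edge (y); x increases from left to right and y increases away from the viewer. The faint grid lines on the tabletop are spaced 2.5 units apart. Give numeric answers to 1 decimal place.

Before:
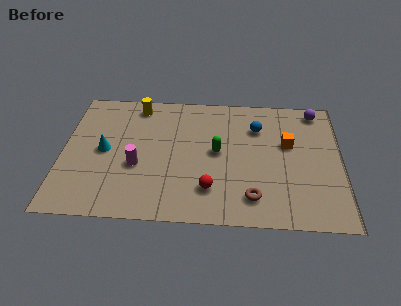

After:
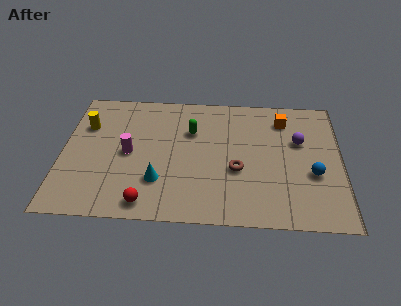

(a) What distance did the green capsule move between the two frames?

1.8

From (7.0, 4.4) to (5.8, 5.7), the green capsule covered √(1.2² + 1.3²) ≈ 1.8 units.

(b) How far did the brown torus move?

1.8

From (8.6, 1.6) to (7.9, 3.3), the brown torus covered √(0.7² + 1.7²) ≈ 1.8 units.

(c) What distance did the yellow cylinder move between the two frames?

2.7

From (3.3, 7.3) to (1.0, 5.8), the yellow cylinder covered √(2.3² + 1.5²) ≈ 2.7 units.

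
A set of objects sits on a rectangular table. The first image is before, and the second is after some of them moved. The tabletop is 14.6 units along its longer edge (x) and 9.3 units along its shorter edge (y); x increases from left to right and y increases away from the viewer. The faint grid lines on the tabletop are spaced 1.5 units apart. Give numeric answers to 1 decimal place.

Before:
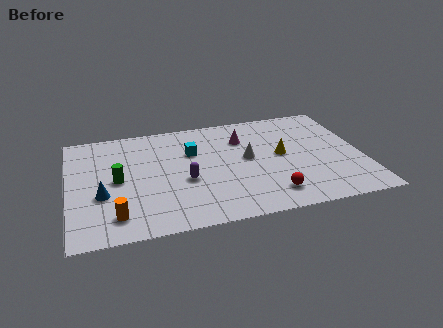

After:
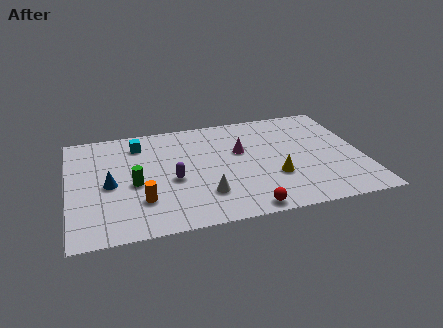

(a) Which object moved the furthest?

the white cone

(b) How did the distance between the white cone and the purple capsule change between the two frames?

-1.2

Before: roughly 3.4 units apart; after: 2.2. That's 1.2 units closer together.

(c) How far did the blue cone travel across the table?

0.9

From (1.6, 3.5) to (2.0, 4.3), the blue cone covered √(0.4² + 0.8²) ≈ 0.9 units.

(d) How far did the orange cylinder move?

1.6

The orange cylinder moved from about (2.2, 1.7) to (3.5, 2.6), a distance of √(1.3² + 0.9²) ≈ 1.6.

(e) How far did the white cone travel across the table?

3.5

The white cone moved from about (8.9, 5.0) to (6.6, 2.4), a distance of √(2.3² + 2.6²) ≈ 3.5.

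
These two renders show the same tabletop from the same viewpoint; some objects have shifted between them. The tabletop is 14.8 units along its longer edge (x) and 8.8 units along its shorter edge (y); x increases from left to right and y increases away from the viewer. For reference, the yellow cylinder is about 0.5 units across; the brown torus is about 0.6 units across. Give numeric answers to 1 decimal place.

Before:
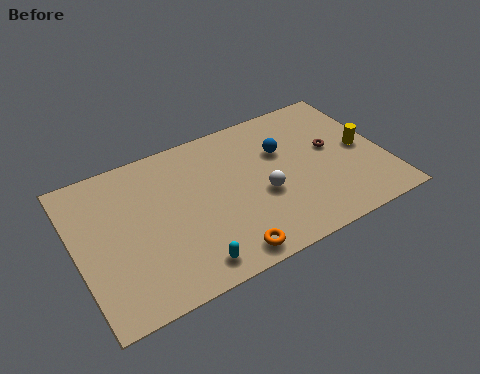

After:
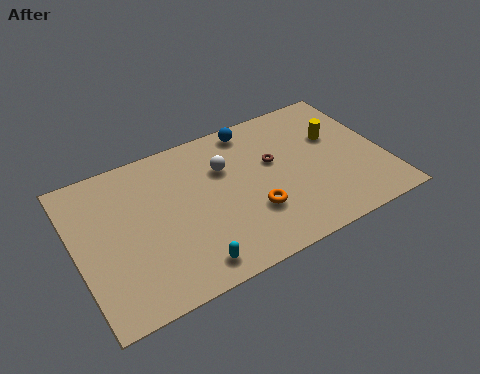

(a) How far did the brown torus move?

2.8

The brown torus was near (12.4, 4.9) before and (9.6, 5.3) after, so it travelled √(2.8² + 0.4²) ≈ 2.8 units.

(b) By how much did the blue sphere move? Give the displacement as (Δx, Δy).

(-1.2, 2.0)

From the two frames, the blue sphere sits at roughly (10.1, 5.8) before and (8.9, 7.8) after.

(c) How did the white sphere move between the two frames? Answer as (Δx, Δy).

(-1.5, 2.4)

The white sphere was at about (8.8, 3.6) and moved to about (7.3, 6.0).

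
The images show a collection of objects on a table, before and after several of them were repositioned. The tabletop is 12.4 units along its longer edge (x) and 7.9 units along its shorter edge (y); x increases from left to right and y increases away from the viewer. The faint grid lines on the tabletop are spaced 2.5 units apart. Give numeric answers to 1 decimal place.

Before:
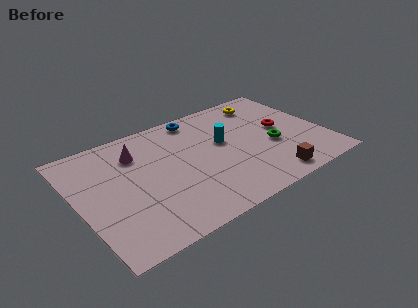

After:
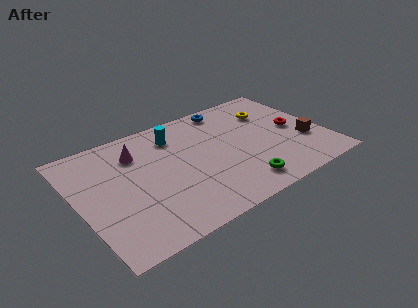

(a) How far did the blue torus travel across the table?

1.6

The blue torus moved from about (6.5, 7.0) to (8.1, 7.0), a distance of √(1.6² + 0.0²) ≈ 1.6.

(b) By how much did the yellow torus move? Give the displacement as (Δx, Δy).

(0.1, -0.9)

From the two frames, the yellow torus sits at roughly (10.0, 6.6) before and (10.1, 5.7) after.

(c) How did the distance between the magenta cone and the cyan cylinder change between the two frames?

-2.4

They were about 4.4 units apart before and 2.0 after — 2.4 units closer together.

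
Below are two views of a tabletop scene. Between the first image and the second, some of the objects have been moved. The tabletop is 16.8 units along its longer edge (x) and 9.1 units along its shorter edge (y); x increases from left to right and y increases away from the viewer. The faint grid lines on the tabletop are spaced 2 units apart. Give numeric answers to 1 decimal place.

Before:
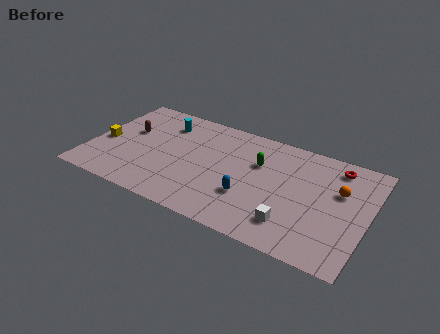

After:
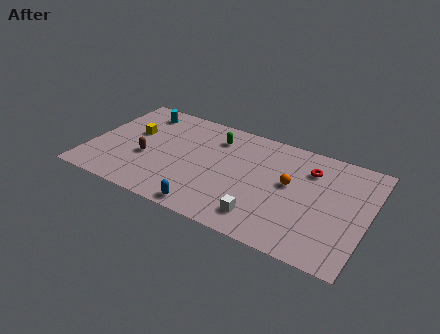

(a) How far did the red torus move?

1.7

The red torus moved from about (14.6, 7.7) to (13.1, 6.8), a distance of √(1.5² + 0.9²) ≈ 1.7.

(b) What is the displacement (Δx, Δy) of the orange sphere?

(-2.9, -0.7)

From the two frames, the orange sphere sits at roughly (15.0, 5.8) before and (12.1, 5.1) after.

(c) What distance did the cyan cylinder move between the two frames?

1.7

From (4.1, 7.1) to (2.5, 7.6), the cyan cylinder covered √(1.6² + 0.5²) ≈ 1.7 units.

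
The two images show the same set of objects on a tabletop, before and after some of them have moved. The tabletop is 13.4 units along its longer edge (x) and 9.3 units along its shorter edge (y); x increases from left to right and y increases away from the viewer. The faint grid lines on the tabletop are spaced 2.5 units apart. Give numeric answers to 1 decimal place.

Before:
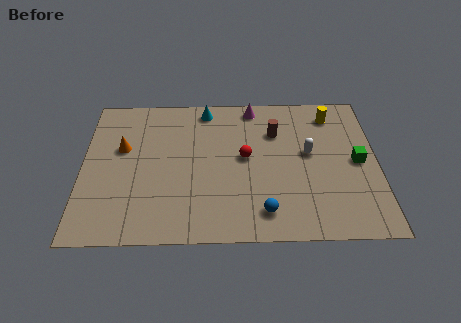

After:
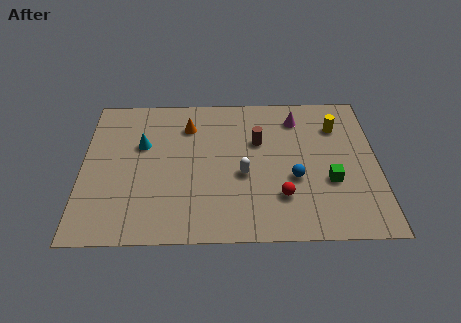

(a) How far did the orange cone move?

3.3

The orange cone moved from about (1.8, 5.7) to (4.8, 7.1), a distance of √(3.0² + 1.4²) ≈ 3.3.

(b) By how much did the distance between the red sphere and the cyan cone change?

+3.5

They were about 3.7 units apart before and 7.2 after — 3.5 units further apart.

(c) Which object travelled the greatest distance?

the cyan cone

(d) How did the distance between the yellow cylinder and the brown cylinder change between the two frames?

+0.9

Before: roughly 2.8 units apart; after: 3.7. That's 0.9 units further apart.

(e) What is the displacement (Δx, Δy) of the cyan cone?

(-2.9, -2.3)

The cyan cone was at about (5.6, 8.2) and moved to about (2.7, 5.9).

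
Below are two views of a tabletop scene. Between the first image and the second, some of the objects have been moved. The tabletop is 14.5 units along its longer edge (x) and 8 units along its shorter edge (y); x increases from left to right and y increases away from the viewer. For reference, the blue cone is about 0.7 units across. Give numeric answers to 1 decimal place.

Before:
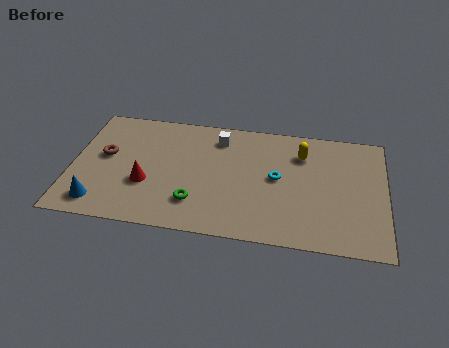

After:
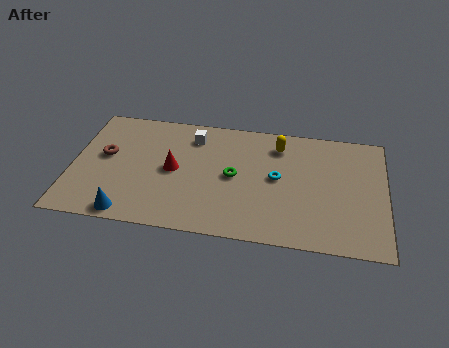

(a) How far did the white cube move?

1.2

The white cube was near (6.7, 6.5) before and (5.5, 6.4) after, so it travelled √(1.2² + 0.1²) ≈ 1.2 units.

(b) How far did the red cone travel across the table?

1.6

The red cone moved from about (3.5, 2.9) to (4.7, 4.0), a distance of √(1.2² + 1.1²) ≈ 1.6.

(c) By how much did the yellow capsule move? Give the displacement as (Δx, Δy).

(-1.1, 0.4)

The yellow capsule was at about (10.6, 6.0) and moved to about (9.5, 6.4).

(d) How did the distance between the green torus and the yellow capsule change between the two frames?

-3.1

They were about 6.2 units apart before and 3.1 after — 3.1 units closer together.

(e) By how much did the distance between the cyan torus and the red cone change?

-1.3

The distance was about 6.1 in the first image and 4.8 in the second, so they moved 1.3 units closer together.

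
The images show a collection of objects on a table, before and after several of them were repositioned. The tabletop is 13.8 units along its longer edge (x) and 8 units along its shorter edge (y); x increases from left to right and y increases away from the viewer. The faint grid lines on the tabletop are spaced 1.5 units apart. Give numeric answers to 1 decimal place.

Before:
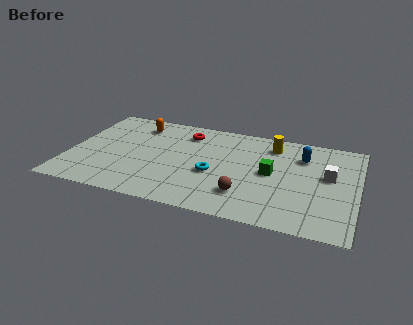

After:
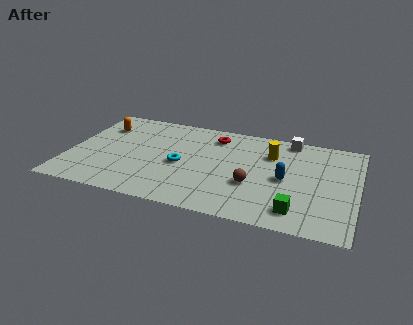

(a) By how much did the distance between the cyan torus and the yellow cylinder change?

+0.6

The distance was about 4.1 in the first image and 4.7 in the second, so they moved 0.6 units further apart.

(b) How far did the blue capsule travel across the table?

2.2

The blue capsule moved from about (11.1, 5.9) to (10.4, 3.8), a distance of √(0.7² + 2.1²) ≈ 2.2.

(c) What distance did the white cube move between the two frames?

3.3

The white cube was near (12.4, 4.6) before and (10.4, 7.2) after, so it travelled √(2.0² + 2.6²) ≈ 3.3 units.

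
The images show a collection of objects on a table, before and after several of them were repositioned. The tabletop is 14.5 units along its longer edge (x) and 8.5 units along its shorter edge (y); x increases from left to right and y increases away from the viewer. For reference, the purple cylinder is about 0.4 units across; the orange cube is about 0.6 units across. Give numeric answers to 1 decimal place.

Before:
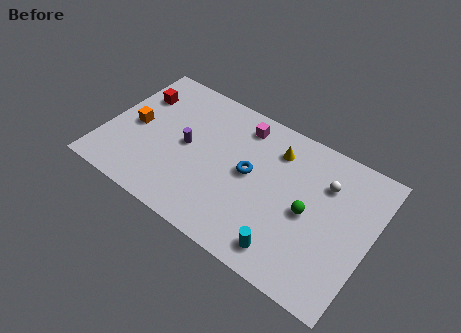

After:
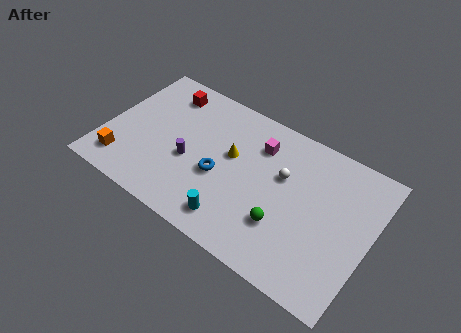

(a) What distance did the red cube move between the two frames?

1.7

From (1.3, 6.1) to (2.7, 7.0), the red cube covered √(1.4² + 0.9²) ≈ 1.7 units.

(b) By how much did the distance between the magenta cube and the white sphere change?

-3.0

The distance was about 4.9 in the first image and 1.9 in the second, so they moved 3.0 units closer together.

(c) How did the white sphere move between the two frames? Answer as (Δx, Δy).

(-2.2, -0.8)

The white sphere was at about (11.8, 6.1) and moved to about (9.6, 5.3).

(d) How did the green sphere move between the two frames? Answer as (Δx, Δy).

(-1.1, -1.4)

The green sphere started near (11.2, 4.0) and ended near (10.1, 2.6).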